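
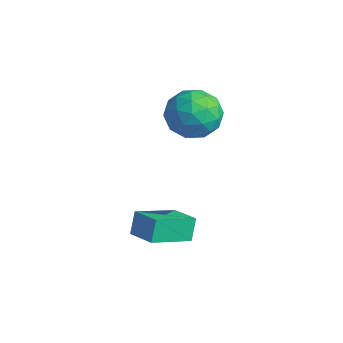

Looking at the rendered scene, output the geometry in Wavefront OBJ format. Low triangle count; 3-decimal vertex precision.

v -2.223 4.439 1.852
v -1.837 3.792 0.946
v -4.003 3.848 1.514
v -3.617 3.201 0.608
v -3.336 2.898 1.711
v -2.236 3.263 1.92
v -3.604 4.377 0.54
v -2.504 4.742 0.749
v -2.69 3.754 0.136
v -2.524 2.84 0.859
v -3.316 4.8 1.601
v -3.15 3.886 2.324
v -1.874 4.167 1.429
v -3.966 3.473 1.031
v -3.801 3.294 1.679
v -3.574 2.914 1.147
v -2.108 3.856 2.001
v -1.881 3.476 1.469
v -2.762 2.951 1.918
v -3.959 4.164 0.991
v -3.732 3.784 0.459
v -2.266 4.726 1.313
v -2.039 4.346 0.781
v -3.078 4.689 0.542
v -2.148 3.765 0.42
v -3.195 3.418 0.221
v -3.187 4.109 0.181
v -2.541 4.323 0.304
v -2.051 3.228 0.845
v -3.097 2.88 0.647
v -2.932 2.702 1.295
v -2.285 2.917 1.418
v -2.553 3.205 0.369
v -2.743 4.76 1.813
v -3.789 4.412 1.615
v -3.555 4.723 1.042
v -2.908 4.938 1.165
v -2.645 4.222 2.239
v -3.692 3.875 2.04
v -3.299 3.317 2.156
v -2.653 3.531 2.279
v -3.287 4.435 2.091
v -1.708 0.144 -3.097
v -1.984 0.543 -2.2
v -1.648 1.876 -3.849
v -1.924 2.275 -2.952
v -0.496 0.245 -2.768
v -0.772 0.644 -1.871
v -0.436 1.977 -3.52
v -0.712 2.376 -2.623
f 1 38 17
f 38 12 41
f 17 41 6
f 38 41 17
f 1 17 13
f 17 6 18
f 13 18 2
f 17 18 13
f 1 13 22
f 13 2 23
f 22 23 8
f 13 23 22
f 1 22 34
f 22 8 37
f 34 37 11
f 22 37 34
f 1 34 38
f 34 11 42
f 38 42 12
f 34 42 38
f 2 18 29
f 18 6 32
f 29 32 10
f 18 32 29
f 6 41 19
f 41 12 40
f 19 40 5
f 41 40 19
f 12 42 39
f 42 11 35
f 39 35 3
f 42 35 39
f 11 37 36
f 37 8 24
f 36 24 7
f 37 24 36
f 8 23 28
f 23 2 25
f 28 25 9
f 23 25 28
f 4 30 16
f 30 10 31
f 16 31 5
f 30 31 16
f 4 16 14
f 16 5 15
f 14 15 3
f 16 15 14
f 4 14 21
f 14 3 20
f 21 20 7
f 14 20 21
f 4 21 26
f 21 7 27
f 26 27 9
f 21 27 26
f 4 26 30
f 26 9 33
f 30 33 10
f 26 33 30
f 5 31 19
f 31 10 32
f 19 32 6
f 31 32 19
f 3 15 39
f 15 5 40
f 39 40 12
f 15 40 39
f 7 20 36
f 20 3 35
f 36 35 11
f 20 35 36
f 9 27 28
f 27 7 24
f 28 24 8
f 27 24 28
f 10 33 29
f 33 9 25
f 29 25 2
f 33 25 29
f 44 46 43
f 47 44 43
f 43 46 45
f 45 47 43
f 44 50 46
f 48 44 47
f 48 50 44
f 46 50 45
f 49 47 45
f 45 50 49
f 49 48 47
f 50 48 49



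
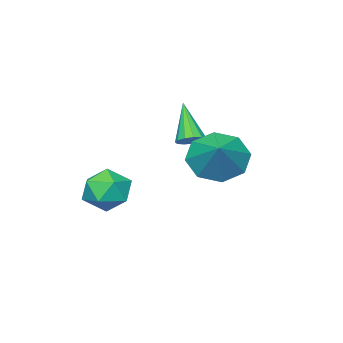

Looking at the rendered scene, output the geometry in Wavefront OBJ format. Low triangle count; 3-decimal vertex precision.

v -1.237 -1.886 -1.974
v -0.765 -1.741 -1.708
v -1.783 -2.794 -0.506
v -0.976 -1.514 -1.646
v -1.269 -1.405 -1.688
v -1.552 -1.449 -1.821
v -1.735 -1.632 -2.002
v -1.759 -1.895 -2.174
v -1.618 -2.156 -2.283
v -1.355 -2.33 -2.293
v -1.055 -2.364 -2.202
v -0.813 -2.246 -2.038
v -0.704 -2.014 -1.854
v 2.353 -1.185 -2.698
v 2.962 -0.813 -3.351
v 3.078 -2.567 -2.809
v 3.687 -2.195 -3.462
v 3.732 -1.907 -2.539
v 3.284 -1.053 -2.471
v 2.756 -2.327 -3.689
v 2.308 -1.473 -3.621
v 3.211 -1.519 -3.963
v 3.814 -1.259 -3.253
v 2.226 -2.121 -2.907
v 2.829 -1.861 -2.197
v 0.544 1.033 -1.527
v 0.897 1.547 -2.432
v 1.476 1.927 -0.653
v 0.222 1.919 -2.093
v -0.264 1.772 -1.422
v -0.278 1.191 -0.812
v 0.19 0.518 -0.621
v 0.865 0.146 -0.961
v 1.351 0.293 -1.632
v 1.365 0.874 -2.241
f 2 1 4
f 2 4 3
f 4 1 5
f 4 5 3
f 5 1 6
f 5 6 3
f 6 1 7
f 6 7 3
f 7 1 8
f 7 8 3
f 8 1 9
f 8 9 3
f 9 1 10
f 9 10 3
f 10 1 11
f 10 11 3
f 11 1 12
f 11 12 3
f 12 1 13
f 12 13 3
f 13 1 2
f 13 2 3
f 14 25 19
f 14 19 15
f 14 15 21
f 14 21 24
f 14 24 25
f 15 19 23
f 19 25 18
f 25 24 16
f 24 21 20
f 21 15 22
f 17 23 18
f 17 18 16
f 17 16 20
f 17 20 22
f 17 22 23
f 18 23 19
f 16 18 25
f 20 16 24
f 22 20 21
f 23 22 15
f 27 26 29
f 27 29 28
f 29 26 30
f 29 30 28
f 30 26 31
f 30 31 28
f 31 26 32
f 31 32 28
f 32 26 33
f 32 33 28
f 33 26 34
f 33 34 28
f 34 26 35
f 34 35 28
f 35 26 27
f 35 27 28



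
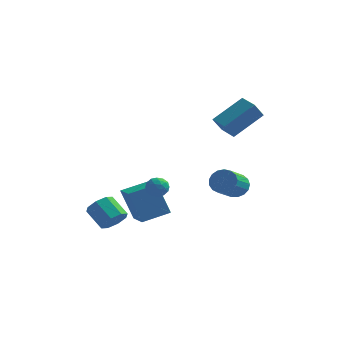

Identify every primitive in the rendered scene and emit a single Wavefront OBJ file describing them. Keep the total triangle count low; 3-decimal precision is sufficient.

v 3.793 3.257 2.525
v 3.49 2.633 3.405
v 2.935 3.936 2.711
v 2.631 3.312 3.59
v 5.009 4.448 3.79
v 4.705 3.824 4.669
v 4.15 5.127 3.975
v 3.847 4.503 4.855
v -0.494 -2.59 -1.699
v 0.059 -2.232 -1.263
v -0.913 -1.752 -0.425
v -1.466 -2.11 -0.861
v -0.15 -1.879 -1.707
v -1.121 -1.399 -0.869
v -0.56 -1.942 -2.147
v -1.532 -1.462 -1.308
v -0.932 -2.385 -2.324
v -1.903 -1.905 -1.486
v -1.047 -2.948 -2.135
v -2.019 -2.468 -1.297
v -0.839 -3.301 -1.691
v -1.81 -2.821 -0.853
v -0.428 -3.238 -1.252
v -1.4 -2.758 -0.413
v -0.057 -2.795 -1.074
v -1.028 -2.315 -0.236
v 0.659 -0.985 0.488
v 1.133 -0.553 0.497
v 1.307 -1.687 0.083
v 1.781 -1.255 0.092
v 1.552 -1.491 0.643
v 1.151 -1.057 0.893
v 1.289 -1.183 -0.313
v 0.888 -0.749 -0.063
v 1.522 -0.675 0.002
v 1.685 -0.866 0.592
v 0.755 -1.374 -0.012
v 0.918 -1.565 0.578
v 0.839 -0.707 0.528
v 1.601 -1.533 0.052
v 1.466 -1.672 0.376
v 1.745 -1.418 0.381
v 0.85 -1.004 0.761
v 1.129 -0.75 0.766
v 1.375 -1.301 0.852
v 1.311 -1.49 -0.186
v 1.59 -1.236 -0.181
v 0.695 -0.822 0.199
v 0.974 -0.568 0.204
v 1.065 -0.939 -0.272
v 1.347 -0.525 0.242
v 1.727 -0.938 0.004
v 1.438 -0.896 -0.234
v 1.203 -0.64 -0.086
v 1.442 -0.637 0.589
v 1.823 -1.05 0.351
v 1.688 -1.189 0.675
v 1.453 -0.934 0.822
v 1.671 -0.709 0.299
v 0.617 -1.19 0.229
v 0.998 -1.603 -0.009
v 0.987 -1.306 -0.242
v 0.752 -1.051 -0.095
v 0.713 -1.302 0.576
v 1.093 -1.715 0.338
v 1.237 -1.6 0.666
v 1.002 -1.344 0.814
v 0.769 -1.531 0.281
v 0.173 -0.494 -2.533
v -0.555 -0.46 -0.681
v -0.774 0.849 -2.929
v -1.502 0.882 -1.077
v 1.362 0.478 -2.083
v 0.634 0.511 -0.231
v 0.415 1.82 -2.479
v -0.313 1.854 -0.627
v 3.526 4.524 -1.43
v 3.839 4.848 -0.769
v 3.608 3.4 0.051
v 3.294 3.076 -0.61
v 3.465 4.924 -0.74
v 3.234 3.476 0.08
v 3.105 4.909 -0.869
v 2.874 3.461 -0.049
v 2.841 4.805 -1.126
v 2.61 3.357 -0.306
v 2.734 4.637 -1.453
v 2.503 3.189 -0.633
v 2.808 4.443 -1.775
v 2.577 2.995 -0.955
v 3.047 4.268 -2.018
v 2.816 2.82 -1.198
v 3.395 4.151 -2.126
v 3.164 2.703 -1.306
v 3.774 4.12 -2.074
v 3.542 2.672 -1.254
v 4.095 4.181 -1.875
v 3.864 2.733 -1.055
v 4.286 4.321 -1.574
v 4.055 2.873 -0.754
v 4.303 4.507 -1.24
v 4.071 3.059 -0.42
v 4.141 4.698 -0.95
v 3.91 3.25 -0.13
f 2 4 1
f 5 2 1
f 1 4 3
f 3 5 1
f 2 8 4
f 6 2 5
f 6 8 2
f 4 8 3
f 7 5 3
f 3 8 7
f 7 6 5
f 8 6 7
f 10 9 13
f 10 13 11
f 11 13 14
f 11 14 12
f 13 9 15
f 13 15 14
f 14 15 16
f 14 16 12
f 15 9 17
f 15 17 16
f 16 17 18
f 16 18 12
f 17 9 19
f 17 19 18
f 18 19 20
f 18 20 12
f 19 9 21
f 19 21 20
f 20 21 22
f 20 22 12
f 21 9 23
f 21 23 22
f 22 23 24
f 22 24 12
f 23 9 25
f 23 25 24
f 24 25 26
f 24 26 12
f 25 9 10
f 25 10 26
f 26 10 11
f 26 11 12
f 27 64 43
f 64 38 67
f 43 67 32
f 64 67 43
f 27 43 39
f 43 32 44
f 39 44 28
f 43 44 39
f 27 39 48
f 39 28 49
f 48 49 34
f 39 49 48
f 27 48 60
f 48 34 63
f 60 63 37
f 48 63 60
f 27 60 64
f 60 37 68
f 64 68 38
f 60 68 64
f 28 44 55
f 44 32 58
f 55 58 36
f 44 58 55
f 32 67 45
f 67 38 66
f 45 66 31
f 67 66 45
f 38 68 65
f 68 37 61
f 65 61 29
f 68 61 65
f 37 63 62
f 63 34 50
f 62 50 33
f 63 50 62
f 34 49 54
f 49 28 51
f 54 51 35
f 49 51 54
f 30 56 42
f 56 36 57
f 42 57 31
f 56 57 42
f 30 42 40
f 42 31 41
f 40 41 29
f 42 41 40
f 30 40 47
f 40 29 46
f 47 46 33
f 40 46 47
f 30 47 52
f 47 33 53
f 52 53 35
f 47 53 52
f 30 52 56
f 52 35 59
f 56 59 36
f 52 59 56
f 31 57 45
f 57 36 58
f 45 58 32
f 57 58 45
f 29 41 65
f 41 31 66
f 65 66 38
f 41 66 65
f 33 46 62
f 46 29 61
f 62 61 37
f 46 61 62
f 35 53 54
f 53 33 50
f 54 50 34
f 53 50 54
f 36 59 55
f 59 35 51
f 55 51 28
f 59 51 55
f 70 72 69
f 73 70 69
f 69 72 71
f 71 73 69
f 70 76 72
f 74 70 73
f 74 76 70
f 72 76 71
f 75 73 71
f 71 76 75
f 75 74 73
f 76 74 75
f 78 77 81
f 78 81 79
f 79 81 82
f 79 82 80
f 81 77 83
f 81 83 82
f 82 83 84
f 82 84 80
f 83 77 85
f 83 85 84
f 84 85 86
f 84 86 80
f 85 77 87
f 85 87 86
f 86 87 88
f 86 88 80
f 87 77 89
f 87 89 88
f 88 89 90
f 88 90 80
f 89 77 91
f 89 91 90
f 90 91 92
f 90 92 80
f 91 77 93
f 91 93 92
f 92 93 94
f 92 94 80
f 93 77 95
f 93 95 94
f 94 95 96
f 94 96 80
f 95 77 97
f 95 97 96
f 96 97 98
f 96 98 80
f 97 77 99
f 97 99 98
f 98 99 100
f 98 100 80
f 99 77 101
f 99 101 100
f 100 101 102
f 100 102 80
f 101 77 103
f 101 103 102
f 102 103 104
f 102 104 80
f 103 77 78
f 103 78 104
f 104 78 79
f 104 79 80



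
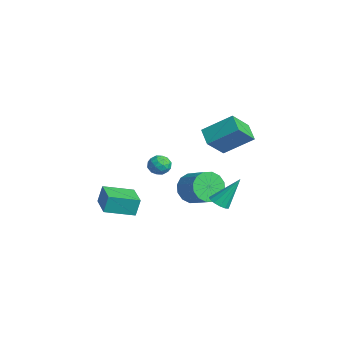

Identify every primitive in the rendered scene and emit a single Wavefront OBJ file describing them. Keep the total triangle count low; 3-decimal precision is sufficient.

v 0.845 2.338 3.198
v 1.476 3.705 4.238
v 0.339 3.392 2.12
v 0.97 4.759 3.161
v 1.79 2.281 2.699
v 2.421 3.648 3.74
v 1.284 3.335 1.622
v 1.915 4.702 2.662
v 2.402 2.688 -1.139
v 2.761 2.291 -0.891
v 2.518 3.732 0.359
v 2.957 2.505 -1.054
v 2.976 2.777 -1.245
v 2.813 3.02 -1.402
v 2.52 3.158 -1.476
v 2.189 3.147 -1.443
v 1.926 2.99 -1.313
v 1.815 2.737 -1.128
v 1.889 2.469 -0.947
v 2.127 2.27 -0.827
v 2.452 2.204 -0.806
v -3.955 -1.494 -3.613
v -3.991 -1.207 -2.593
v -3.722 0.129 -4.062
v -3.759 0.416 -3.042
v -2.321 -1.696 -3.498
v -2.358 -1.409 -2.478
v -2.089 -0.073 -3.947
v -2.125 0.214 -2.927
v -2.802 1.727 -0.505
v -2.2 1.732 -0.231
v -2.52 0.888 -1.109
v -1.918 0.893 -0.835
v -2.445 0.717 -0.474
v -2.619 1.236 -0.101
v -2.101 1.384 -1.239
v -2.275 1.903 -0.866
v -1.766 1.52 -0.684
v -1.979 1.108 -0.211
v -2.741 1.512 -1.129
v -2.954 1.1 -0.656
v -2.526 1.803 -0.315
v -2.194 0.817 -1.025
v -2.504 0.714 -0.813
v -2.15 0.716 -0.651
v -2.772 1.512 -0.239
v -2.418 1.515 -0.077
v -2.562 0.918 -0.22
v -2.302 1.105 -1.263
v -1.948 1.108 -1.101
v -2.57 1.904 -0.689
v -2.216 1.906 -0.527
v -2.158 1.702 -1.12
v -1.917 1.681 -0.42
v -1.751 1.188 -0.775
v -1.859 1.477 -1.013
v -1.961 1.782 -0.794
v -2.042 1.439 -0.142
v -1.876 0.946 -0.497
v -2.186 0.843 -0.285
v -2.288 1.148 -0.066
v -1.787 1.315 -0.409
v -2.844 1.674 -0.843
v -2.678 1.181 -1.198
v -2.432 1.472 -1.274
v -2.534 1.777 -1.055
v -2.969 1.432 -0.565
v -2.803 0.939 -0.92
v -2.759 0.838 -0.546
v -2.861 1.143 -0.327
v -2.933 1.305 -0.931
v -3.104 3.401 -3.152
v -2.578 3.041 -3.91
v -1.291 3.44 -3.206
v -1.816 3.799 -2.448
v -2.665 3.532 -4.029
v -1.377 3.931 -3.326
v -2.869 3.987 -3.914
v -1.582 4.386 -3.21
v -3.136 4.286 -3.594
v -1.849 4.684 -2.891
v -3.395 4.347 -3.156
v -2.107 4.746 -2.453
v -3.575 4.155 -2.716
v -2.288 4.553 -2.013
v -3.629 3.76 -2.394
v -2.342 4.159 -1.69
v -3.543 3.269 -2.274
v -2.255 3.668 -1.571
v -3.338 2.814 -2.39
v -2.051 3.213 -1.686
v -3.071 2.516 -2.709
v -1.784 2.914 -2.006
v -2.813 2.454 -3.147
v -1.525 2.853 -2.444
v -2.632 2.647 -3.587
v -1.345 3.045 -2.884
f 2 4 1
f 5 2 1
f 1 4 3
f 3 5 1
f 2 8 4
f 6 2 5
f 6 8 2
f 4 8 3
f 7 5 3
f 3 8 7
f 7 6 5
f 8 6 7
f 10 9 12
f 10 12 11
f 12 9 13
f 12 13 11
f 13 9 14
f 13 14 11
f 14 9 15
f 14 15 11
f 15 9 16
f 15 16 11
f 16 9 17
f 16 17 11
f 17 9 18
f 17 18 11
f 18 9 19
f 18 19 11
f 19 9 20
f 19 20 11
f 20 9 21
f 20 21 11
f 21 9 10
f 21 10 11
f 23 25 22
f 26 23 22
f 22 25 24
f 24 26 22
f 23 29 25
f 27 23 26
f 27 29 23
f 25 29 24
f 28 26 24
f 24 29 28
f 28 27 26
f 29 27 28
f 30 67 46
f 67 41 70
f 46 70 35
f 67 70 46
f 30 46 42
f 46 35 47
f 42 47 31
f 46 47 42
f 30 42 51
f 42 31 52
f 51 52 37
f 42 52 51
f 30 51 63
f 51 37 66
f 63 66 40
f 51 66 63
f 30 63 67
f 63 40 71
f 67 71 41
f 63 71 67
f 31 47 58
f 47 35 61
f 58 61 39
f 47 61 58
f 35 70 48
f 70 41 69
f 48 69 34
f 70 69 48
f 41 71 68
f 71 40 64
f 68 64 32
f 71 64 68
f 40 66 65
f 66 37 53
f 65 53 36
f 66 53 65
f 37 52 57
f 52 31 54
f 57 54 38
f 52 54 57
f 33 59 45
f 59 39 60
f 45 60 34
f 59 60 45
f 33 45 43
f 45 34 44
f 43 44 32
f 45 44 43
f 33 43 50
f 43 32 49
f 50 49 36
f 43 49 50
f 33 50 55
f 50 36 56
f 55 56 38
f 50 56 55
f 33 55 59
f 55 38 62
f 59 62 39
f 55 62 59
f 34 60 48
f 60 39 61
f 48 61 35
f 60 61 48
f 32 44 68
f 44 34 69
f 68 69 41
f 44 69 68
f 36 49 65
f 49 32 64
f 65 64 40
f 49 64 65
f 38 56 57
f 56 36 53
f 57 53 37
f 56 53 57
f 39 62 58
f 62 38 54
f 58 54 31
f 62 54 58
f 73 72 76
f 73 76 74
f 74 76 77
f 74 77 75
f 76 72 78
f 76 78 77
f 77 78 79
f 77 79 75
f 78 72 80
f 78 80 79
f 79 80 81
f 79 81 75
f 80 72 82
f 80 82 81
f 81 82 83
f 81 83 75
f 82 72 84
f 82 84 83
f 83 84 85
f 83 85 75
f 84 72 86
f 84 86 85
f 85 86 87
f 85 87 75
f 86 72 88
f 86 88 87
f 87 88 89
f 87 89 75
f 88 72 90
f 88 90 89
f 89 90 91
f 89 91 75
f 90 72 92
f 90 92 91
f 91 92 93
f 91 93 75
f 92 72 94
f 92 94 93
f 93 94 95
f 93 95 75
f 94 72 96
f 94 96 95
f 95 96 97
f 95 97 75
f 96 72 73
f 96 73 97
f 97 73 74
f 97 74 75



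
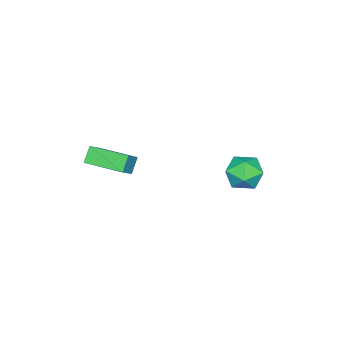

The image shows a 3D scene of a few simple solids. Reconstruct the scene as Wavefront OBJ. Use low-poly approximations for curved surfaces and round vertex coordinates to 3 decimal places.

v -0.082 -3.476 2.67
v -0.695 -3.545 3.405
v -0.286 -1.476 2.688
v -0.9 -1.546 3.423
v 0.78 -3.394 3.397
v 0.166 -3.464 4.132
v 0.575 -1.395 3.415
v -0.038 -1.464 4.15
v -3.265 3.735 2.851
v -2.605 4.119 3.574
v -2.455 2.241 2.906
v -1.795 2.625 3.629
v -2.803 2.457 3.874
v -3.304 3.38 3.84
v -1.756 2.98 2.64
v -2.257 3.903 2.606
v -1.672 3.652 3.443
v -2.32 3.329 4.206
v -2.74 3.031 2.274
v -3.388 2.708 3.037
f 2 4 1
f 5 2 1
f 1 4 3
f 3 5 1
f 2 8 4
f 6 2 5
f 6 8 2
f 4 8 3
f 7 5 3
f 3 8 7
f 7 6 5
f 8 6 7
f 9 20 14
f 9 14 10
f 9 10 16
f 9 16 19
f 9 19 20
f 10 14 18
f 14 20 13
f 20 19 11
f 19 16 15
f 16 10 17
f 12 18 13
f 12 13 11
f 12 11 15
f 12 15 17
f 12 17 18
f 13 18 14
f 11 13 20
f 15 11 19
f 17 15 16
f 18 17 10



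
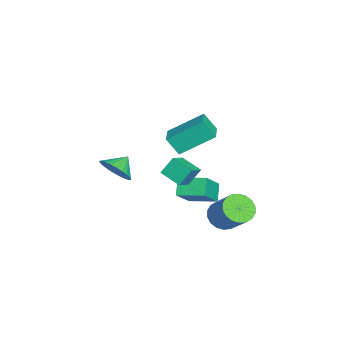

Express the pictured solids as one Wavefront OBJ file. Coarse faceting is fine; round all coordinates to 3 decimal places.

v -1.067 0.324 -4.956
v -1.799 0.345 -4.204
v -0.749 1.712 -4.686
v -1.481 1.734 -3.933
v 0.161 -0.194 -3.747
v -0.571 -0.172 -2.994
v 0.479 1.195 -3.476
v -0.253 1.216 -2.724
v 0.488 -0.444 -1.918
v 0.21 0.109 -1.082
v 1.077 0.469 -2.325
v 0.798 1.022 -1.49
v 1.422 -0.802 -1.37
v 1.143 -0.249 -0.535
v 2.01 0.111 -1.778
v 1.732 0.664 -0.942
v -0.2 -3.112 -2.407
v 0.474 -2.949 -1.787
v -0.86 -2.568 -1.833
v 0.513 -2.665 -2.01
v 0.444 -2.45 -2.294
v 0.276 -2.335 -2.594
v 0.036 -2.338 -2.867
v -0.239 -2.46 -3.069
v -0.509 -2.68 -3.171
v -0.732 -2.966 -3.156
v -0.874 -3.274 -3.027
v -0.913 -3.558 -2.804
v -0.843 -3.773 -2.521
v -0.676 -3.888 -2.22
v -0.436 -3.885 -1.948
v -0.16 -3.764 -1.745
v 0.109 -3.543 -1.644
v 0.332 -3.257 -1.658
v 1.461 -0.465 1.477
v 1.216 1.161 2.562
v 1.593 0.137 0.603
v 1.348 1.764 1.687
v 2.692 -0.424 1.693
v 2.447 1.203 2.777
v 2.824 0.179 0.818
v 2.579 1.805 1.903
v 2.554 2.191 -3.364
v 3.162 1.643 -3.501
v 4.114 2.401 -2.314
v 3.506 2.949 -2.176
v 3.241 1.915 -3.739
v 4.193 2.674 -2.552
v 3.184 2.242 -3.901
v 4.136 3 -2.714
v 3.002 2.558 -3.958
v 3.954 3.317 -2.771
v 2.732 2.802 -3.896
v 3.683 3.56 -2.709
v 2.426 2.925 -3.729
v 3.378 3.683 -2.542
v 2.145 2.902 -3.49
v 3.097 3.66 -2.303
v 1.946 2.739 -3.226
v 2.898 3.497 -2.039
v 1.867 2.466 -2.988
v 2.819 3.225 -1.801
v 1.924 2.14 -2.826
v 2.876 2.898 -1.639
v 2.106 1.823 -2.769
v 3.058 2.582 -1.582
v 2.377 1.58 -2.831
v 3.328 2.338 -1.644
v 2.682 1.457 -2.998
v 3.634 2.215 -1.811
v 2.963 1.48 -3.237
v 3.915 2.238 -2.05
f 2 4 1
f 5 2 1
f 1 4 3
f 3 5 1
f 2 8 4
f 6 2 5
f 6 8 2
f 4 8 3
f 7 5 3
f 3 8 7
f 7 6 5
f 8 6 7
f 10 12 9
f 13 10 9
f 9 12 11
f 11 13 9
f 10 16 12
f 14 10 13
f 14 16 10
f 12 16 11
f 15 13 11
f 11 16 15
f 15 14 13
f 16 14 15
f 18 17 20
f 18 20 19
f 20 17 21
f 20 21 19
f 21 17 22
f 21 22 19
f 22 17 23
f 22 23 19
f 23 17 24
f 23 24 19
f 24 17 25
f 24 25 19
f 25 17 26
f 25 26 19
f 26 17 27
f 26 27 19
f 27 17 28
f 27 28 19
f 28 17 29
f 28 29 19
f 29 17 30
f 29 30 19
f 30 17 31
f 30 31 19
f 31 17 32
f 31 32 19
f 32 17 33
f 32 33 19
f 33 17 34
f 33 34 19
f 34 17 18
f 34 18 19
f 36 38 35
f 39 36 35
f 35 38 37
f 37 39 35
f 36 42 38
f 40 36 39
f 40 42 36
f 38 42 37
f 41 39 37
f 37 42 41
f 41 40 39
f 42 40 41
f 44 43 47
f 44 47 45
f 45 47 48
f 45 48 46
f 47 43 49
f 47 49 48
f 48 49 50
f 48 50 46
f 49 43 51
f 49 51 50
f 50 51 52
f 50 52 46
f 51 43 53
f 51 53 52
f 52 53 54
f 52 54 46
f 53 43 55
f 53 55 54
f 54 55 56
f 54 56 46
f 55 43 57
f 55 57 56
f 56 57 58
f 56 58 46
f 57 43 59
f 57 59 58
f 58 59 60
f 58 60 46
f 59 43 61
f 59 61 60
f 60 61 62
f 60 62 46
f 61 43 63
f 61 63 62
f 62 63 64
f 62 64 46
f 63 43 65
f 63 65 64
f 64 65 66
f 64 66 46
f 65 43 67
f 65 67 66
f 66 67 68
f 66 68 46
f 67 43 69
f 67 69 68
f 68 69 70
f 68 70 46
f 69 43 71
f 69 71 70
f 70 71 72
f 70 72 46
f 71 43 44
f 71 44 72
f 72 44 45
f 72 45 46



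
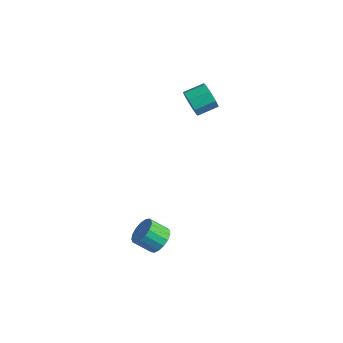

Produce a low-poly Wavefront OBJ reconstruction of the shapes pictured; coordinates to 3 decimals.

v -2.618 2.636 1.232
v -2.319 2.265 1.924
v -1.864 3.332 2.3
v -2.162 3.704 1.608
v -1.897 2.256 1.439
v -1.442 3.324 1.815
v -1.897 2.47 0.832
v -1.442 3.538 1.209
v -2.319 2.781 0.46
v -1.864 3.849 0.837
v -2.916 3.008 0.54
v -2.461 4.075 0.916
v -3.338 3.016 1.025
v -2.883 4.084 1.401
v -3.338 2.802 1.631
v -2.883 3.87 2.008
v -2.916 2.491 2.003
v -2.461 3.559 2.38
v 1.168 -3.156 -3.686
v 1.597 -2.874 -3.06
v 0.902 -3.481 -2.309
v 0.472 -3.764 -2.934
v 1.317 -2.611 -3.106
v 0.622 -3.218 -2.355
v 1.002 -2.472 -3.285
v 0.307 -3.079 -2.534
v 0.726 -2.49 -3.556
v 0.03 -3.097 -2.805
v 0.55 -2.661 -3.857
v -0.145 -3.268 -3.105
v 0.516 -2.945 -4.118
v -0.179 -3.552 -3.367
v 0.631 -3.278 -4.28
v -0.064 -3.885 -3.529
v 0.869 -3.583 -4.306
v 0.174 -4.19 -3.555
v 1.176 -3.79 -4.19
v 0.481 -4.397 -3.439
v 1.48 -3.852 -3.958
v 0.785 -4.459 -3.207
v 1.713 -3.755 -3.664
v 1.018 -4.362 -2.913
v 1.821 -3.52 -3.375
v 1.126 -4.127 -2.624
v 1.779 -3.203 -3.157
v 1.084 -3.81 -2.406
f 2 1 5
f 2 5 3
f 3 5 6
f 3 6 4
f 5 1 7
f 5 7 6
f 6 7 8
f 6 8 4
f 7 1 9
f 7 9 8
f 8 9 10
f 8 10 4
f 9 1 11
f 9 11 10
f 10 11 12
f 10 12 4
f 11 1 13
f 11 13 12
f 12 13 14
f 12 14 4
f 13 1 15
f 13 15 14
f 14 15 16
f 14 16 4
f 15 1 17
f 15 17 16
f 16 17 18
f 16 18 4
f 17 1 2
f 17 2 18
f 18 2 3
f 18 3 4
f 20 19 23
f 20 23 21
f 21 23 24
f 21 24 22
f 23 19 25
f 23 25 24
f 24 25 26
f 24 26 22
f 25 19 27
f 25 27 26
f 26 27 28
f 26 28 22
f 27 19 29
f 27 29 28
f 28 29 30
f 28 30 22
f 29 19 31
f 29 31 30
f 30 31 32
f 30 32 22
f 31 19 33
f 31 33 32
f 32 33 34
f 32 34 22
f 33 19 35
f 33 35 34
f 34 35 36
f 34 36 22
f 35 19 37
f 35 37 36
f 36 37 38
f 36 38 22
f 37 19 39
f 37 39 38
f 38 39 40
f 38 40 22
f 39 19 41
f 39 41 40
f 40 41 42
f 40 42 22
f 41 19 43
f 41 43 42
f 42 43 44
f 42 44 22
f 43 19 45
f 43 45 44
f 44 45 46
f 44 46 22
f 45 19 20
f 45 20 46
f 46 20 21
f 46 21 22



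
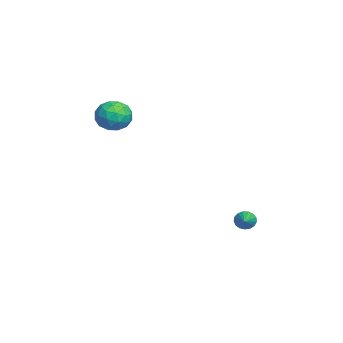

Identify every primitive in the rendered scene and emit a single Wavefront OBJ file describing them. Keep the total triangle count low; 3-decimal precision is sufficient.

v 1.116 3.171 -3.057
v 1.325 3.415 -3.54
v 2.564 3.069 -2.483
v 1.274 3.631 -3.373
v 1.187 3.742 -3.133
v 1.084 3.721 -2.876
v 0.988 3.575 -2.661
v 0.922 3.336 -2.536
v 0.9 3.059 -2.53
v 0.928 2.808 -2.645
v 0.999 2.64 -2.854
v 1.097 2.594 -3.11
v 1.199 2.68 -3.353
v 1.283 2.878 -3.529
v 1.328 3.143 -3.596
v -0.141 -2.485 3.97
v 0.401 -2.743 3.146
v -0.121 -4.057 4.474
v 0.421 -4.315 3.65
v 0.845 -3.743 4.381
v 0.833 -2.772 4.069
v -0.553 -4.028 3.551
v -0.565 -3.057 3.239
v 0.147 -3.697 2.886
v 1.011 -3.521 3.4
v -0.731 -3.279 4.22
v 0.133 -3.103 4.734
v 0.128 -2.477 3.513
v 0.152 -4.323 4.107
v 0.401 -3.988 4.536
v 0.719 -4.139 4.052
v 0.382 -2.494 4.056
v 0.701 -2.645 3.572
v 0.961 -3.233 4.298
v -0.421 -4.155 4.048
v -0.102 -4.306 3.564
v -0.439 -2.661 3.568
v -0.121 -2.812 3.084
v -0.681 -3.567 3.322
v 0.298 -3.188 2.877
v 0.309 -4.112 3.173
v -0.263 -3.943 3.115
v -0.27 -3.373 2.931
v 0.805 -3.085 3.178
v 0.817 -4.009 3.475
v 1.066 -3.673 3.905
v 1.059 -3.102 3.721
v 0.656 -3.645 3.026
v -0.537 -2.791 4.145
v -0.525 -3.715 4.442
v -0.779 -3.698 3.899
v -0.786 -3.127 3.715
v -0.029 -2.688 4.447
v -0.018 -3.612 4.743
v 0.55 -3.427 4.689
v 0.543 -2.857 4.505
v -0.376 -3.155 4.594
f 2 1 4
f 2 4 3
f 4 1 5
f 4 5 3
f 5 1 6
f 5 6 3
f 6 1 7
f 6 7 3
f 7 1 8
f 7 8 3
f 8 1 9
f 8 9 3
f 9 1 10
f 9 10 3
f 10 1 11
f 10 11 3
f 11 1 12
f 11 12 3
f 12 1 13
f 12 13 3
f 13 1 14
f 13 14 3
f 14 1 15
f 14 15 3
f 15 1 2
f 15 2 3
f 16 53 32
f 53 27 56
f 32 56 21
f 53 56 32
f 16 32 28
f 32 21 33
f 28 33 17
f 32 33 28
f 16 28 37
f 28 17 38
f 37 38 23
f 28 38 37
f 16 37 49
f 37 23 52
f 49 52 26
f 37 52 49
f 16 49 53
f 49 26 57
f 53 57 27
f 49 57 53
f 17 33 44
f 33 21 47
f 44 47 25
f 33 47 44
f 21 56 34
f 56 27 55
f 34 55 20
f 56 55 34
f 27 57 54
f 57 26 50
f 54 50 18
f 57 50 54
f 26 52 51
f 52 23 39
f 51 39 22
f 52 39 51
f 23 38 43
f 38 17 40
f 43 40 24
f 38 40 43
f 19 45 31
f 45 25 46
f 31 46 20
f 45 46 31
f 19 31 29
f 31 20 30
f 29 30 18
f 31 30 29
f 19 29 36
f 29 18 35
f 36 35 22
f 29 35 36
f 19 36 41
f 36 22 42
f 41 42 24
f 36 42 41
f 19 41 45
f 41 24 48
f 45 48 25
f 41 48 45
f 20 46 34
f 46 25 47
f 34 47 21
f 46 47 34
f 18 30 54
f 30 20 55
f 54 55 27
f 30 55 54
f 22 35 51
f 35 18 50
f 51 50 26
f 35 50 51
f 24 42 43
f 42 22 39
f 43 39 23
f 42 39 43
f 25 48 44
f 48 24 40
f 44 40 17
f 48 40 44



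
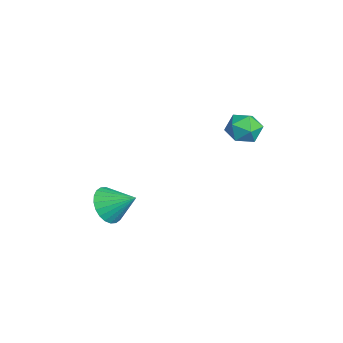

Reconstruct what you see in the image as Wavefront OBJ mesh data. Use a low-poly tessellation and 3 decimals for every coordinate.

v 1.778 1.779 0.329
v 2.213 1.971 0.877
v 1.907 0.649 0.623
v 2.342 0.841 1.171
v 1.634 1.001 1.196
v 1.555 1.699 1.015
v 2.565 0.921 0.485
v 2.486 1.619 0.304
v 2.7 1.441 0.974
v 2.124 1.49 1.413
v 1.996 1.13 0.087
v 1.42 1.179 0.526
v 0.748 -3.332 -3.814
v 1.477 -3.727 -3.829
v 1.272 -2.388 -3.126
v 1.499 -3.545 -4.095
v 1.406 -3.33 -4.319
v 1.213 -3.115 -4.466
v 0.949 -2.934 -4.514
v 0.654 -2.813 -4.455
v 0.374 -2.771 -4.298
v 0.15 -2.815 -4.068
v 0.018 -2.937 -3.799
v -0.004 -3.119 -3.532
v 0.089 -3.334 -3.308
v 0.283 -3.548 -3.161
v 0.547 -3.73 -3.113
v 0.841 -3.851 -3.172
v 1.122 -3.893 -3.329
v 1.345 -3.849 -3.559
f 1 12 6
f 1 6 2
f 1 2 8
f 1 8 11
f 1 11 12
f 2 6 10
f 6 12 5
f 12 11 3
f 11 8 7
f 8 2 9
f 4 10 5
f 4 5 3
f 4 3 7
f 4 7 9
f 4 9 10
f 5 10 6
f 3 5 12
f 7 3 11
f 9 7 8
f 10 9 2
f 14 13 16
f 14 16 15
f 16 13 17
f 16 17 15
f 17 13 18
f 17 18 15
f 18 13 19
f 18 19 15
f 19 13 20
f 19 20 15
f 20 13 21
f 20 21 15
f 21 13 22
f 21 22 15
f 22 13 23
f 22 23 15
f 23 13 24
f 23 24 15
f 24 13 25
f 24 25 15
f 25 13 26
f 25 26 15
f 26 13 27
f 26 27 15
f 27 13 28
f 27 28 15
f 28 13 29
f 28 29 15
f 29 13 30
f 29 30 15
f 30 13 14
f 30 14 15



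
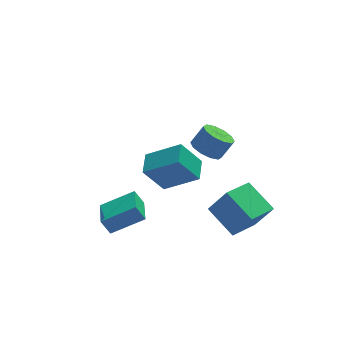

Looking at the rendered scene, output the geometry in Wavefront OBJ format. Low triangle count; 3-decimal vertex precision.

v -0.944 -3.635 -0.667
v -2.013 -3.542 0.865
v -0.455 -2.394 -0.401
v -1.524 -2.3 1.13
v 0.664 -4.52 0.51
v -0.405 -4.426 2.041
v 1.153 -3.278 0.775
v 0.084 -3.185 2.307
v 2.42 -4.676 -4.41
v 3.239 -5.215 -2.806
v 1.586 -3.04 -3.434
v 2.405 -3.579 -1.83
v 3.975 -3.621 -4.85
v 4.794 -4.16 -3.246
v 3.141 -1.985 -3.874
v 3.96 -2.524 -2.27
v 2.993 1.978 -3.032
v 3.787 2.169 -3.592
v 4.541 2.272 -2.488
v 3.747 2.082 -1.928
v 3.518 2.702 -3.458
v 4.272 2.805 -2.354
v 3.049 2.958 -3.161
v 3.802 3.062 -2.058
v 2.558 2.841 -2.815
v 3.311 2.944 -1.712
v 2.234 2.394 -2.552
v 2.987 2.497 -1.449
v 2.199 1.788 -2.472
v 2.953 1.891 -1.368
v 2.468 1.255 -2.606
v 3.222 1.358 -1.502
v 2.938 0.998 -2.902
v 3.691 1.102 -1.799
v 3.429 1.116 -3.248
v 4.182 1.219 -2.145
v 3.753 1.563 -3.511
v 4.506 1.666 -2.408
v -3.486 -2.444 -4.732
v -3.932 -2.211 -3.845
v -3.094 -0.707 -4.991
v -3.54 -0.474 -4.104
v -1.68 -2.706 -3.756
v -2.126 -2.473 -2.869
v -1.288 -0.969 -4.015
v -1.734 -0.736 -3.128
f 2 4 1
f 5 2 1
f 1 4 3
f 3 5 1
f 2 8 4
f 6 2 5
f 6 8 2
f 4 8 3
f 7 5 3
f 3 8 7
f 7 6 5
f 8 6 7
f 10 12 9
f 13 10 9
f 9 12 11
f 11 13 9
f 10 16 12
f 14 10 13
f 14 16 10
f 12 16 11
f 15 13 11
f 11 16 15
f 15 14 13
f 16 14 15
f 18 17 21
f 18 21 19
f 19 21 22
f 19 22 20
f 21 17 23
f 21 23 22
f 22 23 24
f 22 24 20
f 23 17 25
f 23 25 24
f 24 25 26
f 24 26 20
f 25 17 27
f 25 27 26
f 26 27 28
f 26 28 20
f 27 17 29
f 27 29 28
f 28 29 30
f 28 30 20
f 29 17 31
f 29 31 30
f 30 31 32
f 30 32 20
f 31 17 33
f 31 33 32
f 32 33 34
f 32 34 20
f 33 17 35
f 33 35 34
f 34 35 36
f 34 36 20
f 35 17 37
f 35 37 36
f 36 37 38
f 36 38 20
f 37 17 18
f 37 18 38
f 38 18 19
f 38 19 20
f 40 42 39
f 43 40 39
f 39 42 41
f 41 43 39
f 40 46 42
f 44 40 43
f 44 46 40
f 42 46 41
f 45 43 41
f 41 46 45
f 45 44 43
f 46 44 45



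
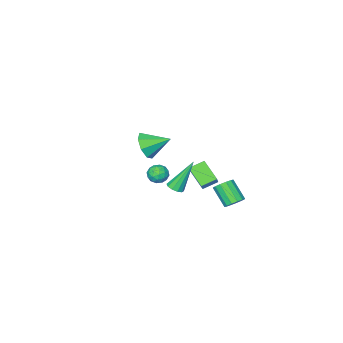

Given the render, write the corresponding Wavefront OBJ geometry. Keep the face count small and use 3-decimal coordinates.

v -0.412 4.191 -0.026
v 0.211 4.239 0.059
v 0.154 3.196 1.051
v -0.468 3.149 0.966
v 0.061 4.465 0.288
v 0.004 3.422 1.28
v -0.239 4.604 0.418
v -0.296 3.562 1.41
v -0.594 4.612 0.406
v -0.65 3.57 1.398
v -0.891 4.487 0.257
v -0.947 3.444 1.249
v -1.035 4.267 0.018
v -1.092 3.225 1.01
v -0.982 4.024 -0.234
v -1.039 2.982 0.758
v -0.748 3.834 -0.421
v -0.805 2.791 0.571
v -0.407 3.757 -0.482
v -0.463 2.714 0.51
v -0.067 3.818 -0.399
v -0.124 2.775 0.593
v 0.163 3.997 -0.197
v 0.106 2.955 0.795
v 0.805 -0.124 0.556
v 1.13 0.366 0.883
v 1.63 -0.806 0.757
v 1.955 -0.316 1.084
v 1.396 -0.582 1.347
v 0.886 -0.161 1.223
v 1.874 -0.279 0.417
v 1.364 0.142 0.293
v 1.791 0.27 0.797
v 1.496 0.083 1.372
v 1.264 -0.523 0.268
v 0.969 -0.71 0.843
v 0.895 0.181 0.702
v 1.865 -0.621 0.938
v 1.536 -0.777 1.093
v 1.728 -0.489 1.285
v 0.752 -0.129 0.902
v 0.943 0.159 1.094
v 1.099 -0.398 1.367
v 1.817 -0.599 0.546
v 2.008 -0.311 0.738
v 1.032 0.049 0.355
v 1.224 0.337 0.547
v 1.661 -0.042 0.273
v 1.475 0.413 0.843
v 1.959 0.012 0.962
v 1.912 0.034 0.57
v 1.612 0.281 0.496
v 1.301 0.302 1.181
v 1.786 -0.098 1.3
v 1.457 -0.255 1.454
v 1.158 -0.007 1.381
v 1.689 0.246 1.131
v 0.974 -0.342 0.34
v 1.459 -0.742 0.459
v 1.602 -0.433 0.259
v 1.303 -0.185 0.186
v 0.801 -0.452 0.678
v 1.285 -0.853 0.797
v 1.148 -0.721 1.144
v 0.848 -0.474 1.07
v 1.071 -0.686 0.509
v -0.83 -4.015 0.301
v -0.239 -4 1.107
v -1.81 -2.945 0.999
v -0.038 -3.476 0.587
v -0.301 -3.268 -0.101
v -0.874 -3.498 -0.554
v -1.421 -4.03 -0.505
v -1.622 -4.554 0.015
v -1.359 -4.762 0.703
v -0.786 -4.532 1.156
v -2.972 -0.088 -1.721
v -3.011 -1.235 -0.803
v -2.179 0.706 -0.695
v -2.217 -0.442 0.222
v -2.103 -0.438 -2.122
v -2.141 -1.586 -1.205
v -1.309 0.355 -1.097
v -1.348 -0.792 -0.179
v 2.942 3.132 2.182
v 3.395 3.06 2.428
v 1.998 3.528 4.038
v 3.372 3.371 2.35
v 3.185 3.591 2.208
v 2.906 3.635 2.056
v 2.64 3.487 1.952
v 2.49 3.204 1.936
v 2.512 2.893 2.014
v 2.699 2.673 2.156
v 2.979 2.629 2.308
v 3.245 2.777 2.412
f 2 1 5
f 2 5 3
f 3 5 6
f 3 6 4
f 5 1 7
f 5 7 6
f 6 7 8
f 6 8 4
f 7 1 9
f 7 9 8
f 8 9 10
f 8 10 4
f 9 1 11
f 9 11 10
f 10 11 12
f 10 12 4
f 11 1 13
f 11 13 12
f 12 13 14
f 12 14 4
f 13 1 15
f 13 15 14
f 14 15 16
f 14 16 4
f 15 1 17
f 15 17 16
f 16 17 18
f 16 18 4
f 17 1 19
f 17 19 18
f 18 19 20
f 18 20 4
f 19 1 21
f 19 21 20
f 20 21 22
f 20 22 4
f 21 1 23
f 21 23 22
f 22 23 24
f 22 24 4
f 23 1 2
f 23 2 24
f 24 2 3
f 24 3 4
f 25 62 41
f 62 36 65
f 41 65 30
f 62 65 41
f 25 41 37
f 41 30 42
f 37 42 26
f 41 42 37
f 25 37 46
f 37 26 47
f 46 47 32
f 37 47 46
f 25 46 58
f 46 32 61
f 58 61 35
f 46 61 58
f 25 58 62
f 58 35 66
f 62 66 36
f 58 66 62
f 26 42 53
f 42 30 56
f 53 56 34
f 42 56 53
f 30 65 43
f 65 36 64
f 43 64 29
f 65 64 43
f 36 66 63
f 66 35 59
f 63 59 27
f 66 59 63
f 35 61 60
f 61 32 48
f 60 48 31
f 61 48 60
f 32 47 52
f 47 26 49
f 52 49 33
f 47 49 52
f 28 54 40
f 54 34 55
f 40 55 29
f 54 55 40
f 28 40 38
f 40 29 39
f 38 39 27
f 40 39 38
f 28 38 45
f 38 27 44
f 45 44 31
f 38 44 45
f 28 45 50
f 45 31 51
f 50 51 33
f 45 51 50
f 28 50 54
f 50 33 57
f 54 57 34
f 50 57 54
f 29 55 43
f 55 34 56
f 43 56 30
f 55 56 43
f 27 39 63
f 39 29 64
f 63 64 36
f 39 64 63
f 31 44 60
f 44 27 59
f 60 59 35
f 44 59 60
f 33 51 52
f 51 31 48
f 52 48 32
f 51 48 52
f 34 57 53
f 57 33 49
f 53 49 26
f 57 49 53
f 68 67 70
f 68 70 69
f 70 67 71
f 70 71 69
f 71 67 72
f 71 72 69
f 72 67 73
f 72 73 69
f 73 67 74
f 73 74 69
f 74 67 75
f 74 75 69
f 75 67 76
f 75 76 69
f 76 67 68
f 76 68 69
f 78 80 77
f 81 78 77
f 77 80 79
f 79 81 77
f 78 84 80
f 82 78 81
f 82 84 78
f 80 84 79
f 83 81 79
f 79 84 83
f 83 82 81
f 84 82 83
f 86 85 88
f 86 88 87
f 88 85 89
f 88 89 87
f 89 85 90
f 89 90 87
f 90 85 91
f 90 91 87
f 91 85 92
f 91 92 87
f 92 85 93
f 92 93 87
f 93 85 94
f 93 94 87
f 94 85 95
f 94 95 87
f 95 85 96
f 95 96 87
f 96 85 86
f 96 86 87



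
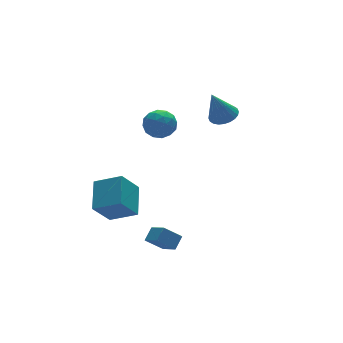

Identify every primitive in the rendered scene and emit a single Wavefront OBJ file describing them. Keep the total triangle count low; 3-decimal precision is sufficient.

v -0.919 -3.446 -3.895
v -1.771 -3.139 -3.154
v -1.086 -2.438 -4.505
v -1.938 -2.131 -3.764
v -0.342 -3.049 -3.396
v -1.194 -2.742 -2.655
v -0.509 -2.041 -4.006
v -1.361 -1.734 -3.265
v 3.975 0.779 1.915
v 4.644 0.411 2.186
v 3.265 0.761 3.645
v 4.722 0.715 2.221
v 4.687 1.029 2.21
v 4.543 1.305 2.154
v 4.313 1.501 2.062
v 4.031 1.587 1.947
v 3.741 1.55 1.827
v 3.487 1.395 1.721
v 3.307 1.147 1.644
v 3.228 0.843 1.609
v 3.264 0.529 1.62
v 3.407 0.253 1.676
v 3.638 0.058 1.769
v 3.919 -0.028 1.884
v 4.209 0.009 2.003
v 4.464 0.163 2.109
v -3.242 1.183 -3.174
v -2.121 0.191 -2.478
v -2.46 2.671 -2.311
v -1.34 1.68 -1.615
v -2.18 1.42 -4.545
v -1.06 0.429 -3.849
v -1.399 2.909 -3.682
v -0.278 1.917 -2.986
v -0.435 0.326 3.645
v 0.018 0.766 2.982
v -0.158 -0.966 2.978
v 0.295 -0.526 2.315
v 0.644 -0.564 3.16
v 0.472 0.234 3.572
v -0.612 -0.434 2.388
v -0.784 0.364 2.8
v -0.092 0.296 2.205
v 0.684 0.216 2.683
v -0.824 -0.416 3.277
v -0.048 -0.496 3.755
v -0.233 0.659 3.372
v 0.093 -0.859 2.588
v 0.298 -0.881 3.084
v 0.564 -0.623 2.695
v 0.034 0.347 3.719
v 0.3 0.605 3.33
v 0.668 -0.176 3.434
v -0.44 -0.805 2.63
v -0.174 -0.547 2.241
v -0.704 0.423 3.265
v -0.438 0.681 2.876
v -0.808 -0.024 2.526
v -0.032 0.641 2.526
v 0.131 -0.118 2.134
v -0.402 -0.064 2.177
v -0.503 0.405 2.419
v 0.425 0.594 2.807
v 0.588 -0.165 2.414
v 0.793 -0.187 2.911
v 0.692 0.282 3.153
v 0.36 0.318 2.35
v -0.728 -0.035 3.546
v -0.565 -0.794 3.153
v -0.832 -0.482 2.807
v -0.933 -0.013 3.049
v -0.271 -0.082 3.826
v -0.108 -0.841 3.434
v 0.363 -0.605 3.541
v 0.262 -0.136 3.783
v -0.5 -0.518 3.61
f 2 4 1
f 5 2 1
f 1 4 3
f 3 5 1
f 2 8 4
f 6 2 5
f 6 8 2
f 4 8 3
f 7 5 3
f 3 8 7
f 7 6 5
f 8 6 7
f 10 9 12
f 10 12 11
f 12 9 13
f 12 13 11
f 13 9 14
f 13 14 11
f 14 9 15
f 14 15 11
f 15 9 16
f 15 16 11
f 16 9 17
f 16 17 11
f 17 9 18
f 17 18 11
f 18 9 19
f 18 19 11
f 19 9 20
f 19 20 11
f 20 9 21
f 20 21 11
f 21 9 22
f 21 22 11
f 22 9 23
f 22 23 11
f 23 9 24
f 23 24 11
f 24 9 25
f 24 25 11
f 25 9 26
f 25 26 11
f 26 9 10
f 26 10 11
f 28 30 27
f 31 28 27
f 27 30 29
f 29 31 27
f 28 34 30
f 32 28 31
f 32 34 28
f 30 34 29
f 33 31 29
f 29 34 33
f 33 32 31
f 34 32 33
f 35 72 51
f 72 46 75
f 51 75 40
f 72 75 51
f 35 51 47
f 51 40 52
f 47 52 36
f 51 52 47
f 35 47 56
f 47 36 57
f 56 57 42
f 47 57 56
f 35 56 68
f 56 42 71
f 68 71 45
f 56 71 68
f 35 68 72
f 68 45 76
f 72 76 46
f 68 76 72
f 36 52 63
f 52 40 66
f 63 66 44
f 52 66 63
f 40 75 53
f 75 46 74
f 53 74 39
f 75 74 53
f 46 76 73
f 76 45 69
f 73 69 37
f 76 69 73
f 45 71 70
f 71 42 58
f 70 58 41
f 71 58 70
f 42 57 62
f 57 36 59
f 62 59 43
f 57 59 62
f 38 64 50
f 64 44 65
f 50 65 39
f 64 65 50
f 38 50 48
f 50 39 49
f 48 49 37
f 50 49 48
f 38 48 55
f 48 37 54
f 55 54 41
f 48 54 55
f 38 55 60
f 55 41 61
f 60 61 43
f 55 61 60
f 38 60 64
f 60 43 67
f 64 67 44
f 60 67 64
f 39 65 53
f 65 44 66
f 53 66 40
f 65 66 53
f 37 49 73
f 49 39 74
f 73 74 46
f 49 74 73
f 41 54 70
f 54 37 69
f 70 69 45
f 54 69 70
f 43 61 62
f 61 41 58
f 62 58 42
f 61 58 62
f 44 67 63
f 67 43 59
f 63 59 36
f 67 59 63



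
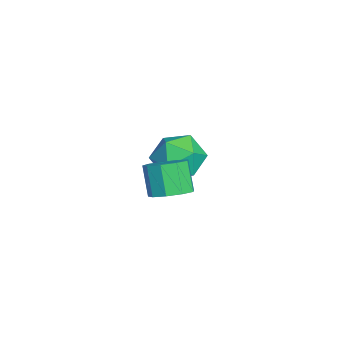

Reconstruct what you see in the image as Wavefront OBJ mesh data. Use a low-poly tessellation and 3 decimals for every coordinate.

v 3.948 1.804 3.112
v 4.577 2.189 3.534
v 3.901 1.981 4.731
v 3.272 1.596 4.308
v 4.177 2.579 3.375
v 3.5 2.371 4.572
v 3.669 2.606 3.093
v 2.993 2.399 4.29
v 3.292 2.258 2.82
v 2.616 2.051 4.016
v 3.222 1.697 2.683
v 2.546 1.49 3.879
v 3.492 1.186 2.747
v 2.815 0.979 3.943
v 3.975 0.964 2.981
v 3.299 0.757 4.178
v 4.446 1.135 3.277
v 3.769 0.927 4.474
v 4.684 1.618 3.495
v 4.007 1.411 4.692
v -0.591 3.174 2.122
v 0.224 2.632 2.795
v -1.184 1.468 1.465
v -0.369 0.926 2.138
v -1.296 1.465 2.648
v -0.93 2.519 3.054
v -0.03 1.581 1.206
v 0.336 2.635 1.612
v 0.571 1.647 2.229
v -0.212 1.575 3.12
v -0.748 2.525 1.14
v -1.531 2.453 2.031
f 2 1 5
f 2 5 3
f 3 5 6
f 3 6 4
f 5 1 7
f 5 7 6
f 6 7 8
f 6 8 4
f 7 1 9
f 7 9 8
f 8 9 10
f 8 10 4
f 9 1 11
f 9 11 10
f 10 11 12
f 10 12 4
f 11 1 13
f 11 13 12
f 12 13 14
f 12 14 4
f 13 1 15
f 13 15 14
f 14 15 16
f 14 16 4
f 15 1 17
f 15 17 16
f 16 17 18
f 16 18 4
f 17 1 19
f 17 19 18
f 18 19 20
f 18 20 4
f 19 1 2
f 19 2 20
f 20 2 3
f 20 3 4
f 21 32 26
f 21 26 22
f 21 22 28
f 21 28 31
f 21 31 32
f 22 26 30
f 26 32 25
f 32 31 23
f 31 28 27
f 28 22 29
f 24 30 25
f 24 25 23
f 24 23 27
f 24 27 29
f 24 29 30
f 25 30 26
f 23 25 32
f 27 23 31
f 29 27 28
f 30 29 22



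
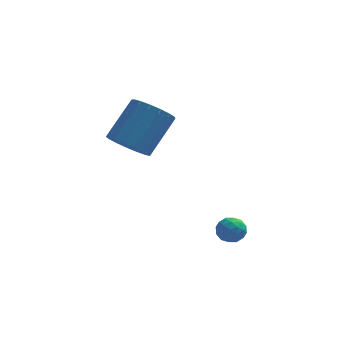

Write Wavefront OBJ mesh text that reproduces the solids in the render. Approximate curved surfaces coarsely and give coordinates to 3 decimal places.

v 1.382 -3.388 -2.698
v 1.747 -3.153 -3.184
v 2.213 -3.927 -2.336
v 2.578 -3.692 -2.822
v 2.372 -3.295 -2.347
v 1.859 -2.962 -2.571
v 2.101 -4.118 -2.949
v 1.588 -3.785 -3.173
v 2.191 -3.604 -3.339
v 2.359 -3.095 -2.967
v 1.601 -3.985 -2.553
v 1.769 -3.476 -2.181
v 1.492 -3.223 -2.973
v 2.468 -3.857 -2.547
v 2.348 -3.624 -2.268
v 2.562 -3.485 -2.554
v 1.557 -3.111 -2.613
v 1.772 -2.973 -2.898
v 2.14 -3.056 -2.406
v 2.188 -4.107 -2.622
v 2.403 -3.969 -2.907
v 1.398 -3.595 -2.966
v 1.612 -3.456 -3.252
v 1.82 -4.024 -3.114
v 1.967 -3.35 -3.35
v 2.456 -3.667 -3.137
v 2.175 -3.917 -3.212
v 1.873 -3.721 -3.343
v 2.066 -3.051 -3.131
v 2.554 -3.368 -2.918
v 2.433 -3.135 -2.639
v 2.132 -2.939 -2.771
v 2.327 -3.316 -3.223
v 1.406 -3.712 -2.602
v 1.894 -4.029 -2.389
v 1.828 -4.141 -2.749
v 1.527 -3.945 -2.881
v 1.504 -3.413 -2.383
v 1.993 -3.73 -2.17
v 2.087 -3.359 -2.177
v 1.785 -3.163 -2.308
v 1.633 -3.764 -2.297
v -2.045 -1.959 1.07
v -1.4 -2.697 1.207
v -0.409 -1.559 2.668
v -1.055 -0.821 2.53
v -1.2 -2.434 0.867
v -0.21 -1.296 2.328
v -1.195 -2.062 0.573
v -0.204 -0.924 2.034
v -1.384 -1.666 0.393
v -0.394 -0.528 1.854
v -1.725 -1.338 0.368
v -0.734 -0.2 1.829
v -2.139 -1.152 0.504
v -1.148 -0.014 1.965
v -2.531 -1.151 0.769
v -1.541 -0.013 2.23
v -2.813 -1.335 1.103
v -1.822 -0.197 2.564
v -2.918 -1.662 1.43
v -1.928 -0.524 2.891
v -2.824 -2.057 1.673
v -1.833 -0.919 3.134
v -2.551 -2.43 1.779
v -1.56 -1.292 3.24
v -2.162 -2.695 1.722
v -1.172 -1.557 3.183
v -1.747 -2.791 1.515
v -0.756 -1.653 2.976
f 1 38 17
f 38 12 41
f 17 41 6
f 38 41 17
f 1 17 13
f 17 6 18
f 13 18 2
f 17 18 13
f 1 13 22
f 13 2 23
f 22 23 8
f 13 23 22
f 1 22 34
f 22 8 37
f 34 37 11
f 22 37 34
f 1 34 38
f 34 11 42
f 38 42 12
f 34 42 38
f 2 18 29
f 18 6 32
f 29 32 10
f 18 32 29
f 6 41 19
f 41 12 40
f 19 40 5
f 41 40 19
f 12 42 39
f 42 11 35
f 39 35 3
f 42 35 39
f 11 37 36
f 37 8 24
f 36 24 7
f 37 24 36
f 8 23 28
f 23 2 25
f 28 25 9
f 23 25 28
f 4 30 16
f 30 10 31
f 16 31 5
f 30 31 16
f 4 16 14
f 16 5 15
f 14 15 3
f 16 15 14
f 4 14 21
f 14 3 20
f 21 20 7
f 14 20 21
f 4 21 26
f 21 7 27
f 26 27 9
f 21 27 26
f 4 26 30
f 26 9 33
f 30 33 10
f 26 33 30
f 5 31 19
f 31 10 32
f 19 32 6
f 31 32 19
f 3 15 39
f 15 5 40
f 39 40 12
f 15 40 39
f 7 20 36
f 20 3 35
f 36 35 11
f 20 35 36
f 9 27 28
f 27 7 24
f 28 24 8
f 27 24 28
f 10 33 29
f 33 9 25
f 29 25 2
f 33 25 29
f 44 43 47
f 44 47 45
f 45 47 48
f 45 48 46
f 47 43 49
f 47 49 48
f 48 49 50
f 48 50 46
f 49 43 51
f 49 51 50
f 50 51 52
f 50 52 46
f 51 43 53
f 51 53 52
f 52 53 54
f 52 54 46
f 53 43 55
f 53 55 54
f 54 55 56
f 54 56 46
f 55 43 57
f 55 57 56
f 56 57 58
f 56 58 46
f 57 43 59
f 57 59 58
f 58 59 60
f 58 60 46
f 59 43 61
f 59 61 60
f 60 61 62
f 60 62 46
f 61 43 63
f 61 63 62
f 62 63 64
f 62 64 46
f 63 43 65
f 63 65 64
f 64 65 66
f 64 66 46
f 65 43 67
f 65 67 66
f 66 67 68
f 66 68 46
f 67 43 69
f 67 69 68
f 68 69 70
f 68 70 46
f 69 43 44
f 69 44 70
f 70 44 45
f 70 45 46



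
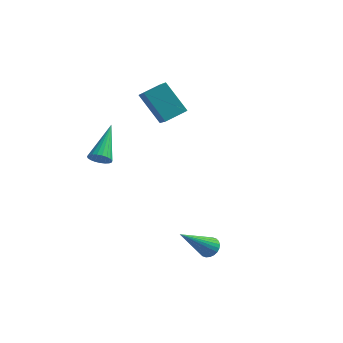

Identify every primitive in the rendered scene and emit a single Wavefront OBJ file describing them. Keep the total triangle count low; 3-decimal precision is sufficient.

v 3.346 -3.239 -4.356
v 3.532 -2.939 -3.989
v 2.534 -4.441 -2.964
v 3.354 -2.856 -4.021
v 3.174 -2.831 -4.104
v 3.021 -2.868 -4.225
v 2.918 -2.962 -4.367
v 2.879 -3.098 -4.506
v 2.912 -3.256 -4.623
v 3.01 -3.411 -4.7
v 3.16 -3.54 -4.724
v 3.338 -3.623 -4.692
v 3.517 -3.648 -4.609
v 3.67 -3.611 -4.487
v 3.774 -3.517 -4.346
v 3.812 -3.38 -4.206
v 3.78 -3.223 -4.089
v 3.681 -3.068 -4.013
v -0.862 -4.267 0.537
v -0.423 -4.098 0.339
v -0.978 -2.733 1.583
v -0.566 -4.017 0.204
v -0.76 -3.98 0.128
v -0.972 -3.992 0.122
v -1.164 -4.051 0.187
v -1.305 -4.148 0.314
v -1.368 -4.265 0.478
v -1.344 -4.383 0.653
v -1.237 -4.48 0.808
v -1.065 -4.541 0.916
v -0.857 -4.554 0.958
v -0.651 -4.517 0.928
v -0.481 -4.437 0.829
v -0.376 -4.328 0.681
v -0.356 -4.208 0.507
v -0.332 1.024 -0.317
v -1.404 1.366 0.97
v 0.356 1.767 0.058
v -0.716 2.11 1.345
v 0.256 0.11 0.415
v -0.816 0.453 1.702
v 0.944 0.854 0.79
v -0.128 1.196 2.077
f 2 1 4
f 2 4 3
f 4 1 5
f 4 5 3
f 5 1 6
f 5 6 3
f 6 1 7
f 6 7 3
f 7 1 8
f 7 8 3
f 8 1 9
f 8 9 3
f 9 1 10
f 9 10 3
f 10 1 11
f 10 11 3
f 11 1 12
f 11 12 3
f 12 1 13
f 12 13 3
f 13 1 14
f 13 14 3
f 14 1 15
f 14 15 3
f 15 1 16
f 15 16 3
f 16 1 17
f 16 17 3
f 17 1 18
f 17 18 3
f 18 1 2
f 18 2 3
f 20 19 22
f 20 22 21
f 22 19 23
f 22 23 21
f 23 19 24
f 23 24 21
f 24 19 25
f 24 25 21
f 25 19 26
f 25 26 21
f 26 19 27
f 26 27 21
f 27 19 28
f 27 28 21
f 28 19 29
f 28 29 21
f 29 19 30
f 29 30 21
f 30 19 31
f 30 31 21
f 31 19 32
f 31 32 21
f 32 19 33
f 32 33 21
f 33 19 34
f 33 34 21
f 34 19 35
f 34 35 21
f 35 19 20
f 35 20 21
f 37 39 36
f 40 37 36
f 36 39 38
f 38 40 36
f 37 43 39
f 41 37 40
f 41 43 37
f 39 43 38
f 42 40 38
f 38 43 42
f 42 41 40
f 43 41 42



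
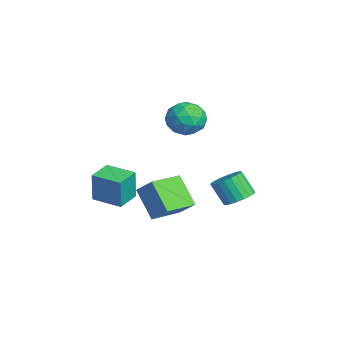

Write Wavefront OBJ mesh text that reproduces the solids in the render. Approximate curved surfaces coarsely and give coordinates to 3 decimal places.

v -0.165 4.202 -4.443
v 0.507 4.615 -3.931
v -0.103 3.991 -2.626
v -0.775 3.578 -3.137
v 0.226 4.887 -3.932
v -0.383 4.263 -2.627
v -0.122 5.041 -4.021
v -0.731 4.417 -2.716
v -0.478 5.05 -4.183
v -1.087 4.426 -2.878
v -0.779 4.912 -4.39
v -1.389 4.288 -3.084
v -0.975 4.651 -4.606
v -1.584 4.027 -3.3
v -1.03 4.313 -4.793
v -1.64 3.689 -3.488
v -0.936 3.956 -4.92
v -1.546 3.331 -3.615
v -0.709 3.641 -4.965
v -1.318 3.016 -3.66
v -0.388 3.423 -4.919
v -0.997 2.799 -3.614
v -0.028 3.34 -4.791
v -0.637 2.716 -3.486
v 0.308 3.406 -4.602
v -0.301 2.782 -3.297
v 0.562 3.61 -4.386
v -0.047 2.985 -3.081
v 0.691 3.916 -4.18
v 0.081 3.292 -2.875
v 0.671 4.271 -4.019
v 0.062 3.647 -2.714
v -1.372 -2.676 -3.673
v -1.21 -2.716 -1.801
v -0.217 -1.351 -3.745
v -0.055 -1.39 -1.872
v -0.285 -3.63 -3.788
v -0.123 -3.669 -1.915
v 0.87 -2.304 -3.859
v 1.032 -2.344 -1.987
v 1.725 0.624 -4.078
v 0.434 0.038 -2.57
v 2.605 1.294 -3.064
v 1.313 0.708 -1.556
v 2.707 -0.988 -3.864
v 1.415 -1.574 -2.356
v 3.586 -0.318 -2.85
v 2.295 -0.904 -1.342
v -2.855 1.942 0.847
v -2.027 2.668 1.294
v -1.553 0.532 0.726
v -0.725 1.258 1.173
v -1.615 0.878 1.861
v -2.42 1.749 1.936
v -1.16 1.451 0.084
v -1.965 2.322 0.159
v -0.98 2.365 0.822
v -1.261 2.01 1.92
v -2.319 1.19 0.1
v -2.6 0.835 1.198
v -2.555 2.429 1.081
v -1.025 0.771 0.939
v -1.548 0.548 1.344
v -1.062 0.975 1.606
v -2.786 1.888 1.459
v -2.299 2.315 1.721
v -2.058 1.263 2.055
v -1.281 0.885 0.299
v -0.794 1.312 0.561
v -2.518 2.225 0.414
v -2.032 2.652 0.676
v -1.522 1.937 -0.035
v -1.453 2.677 1.066
v -0.688 1.849 0.995
v -0.943 1.962 0.355
v -1.416 2.474 0.399
v -1.618 2.469 1.712
v -0.853 1.64 1.641
v -1.376 1.417 2.046
v -1.849 1.929 2.089
v -1.003 2.291 1.434
v -2.727 1.56 0.379
v -1.962 0.731 0.308
v -1.731 1.271 -0.069
v -2.204 1.783 -0.026
v -2.892 1.351 1.025
v -2.127 0.523 0.954
v -2.164 0.726 1.621
v -2.637 1.238 1.665
v -2.577 0.909 0.586
f 2 1 5
f 2 5 3
f 3 5 6
f 3 6 4
f 5 1 7
f 5 7 6
f 6 7 8
f 6 8 4
f 7 1 9
f 7 9 8
f 8 9 10
f 8 10 4
f 9 1 11
f 9 11 10
f 10 11 12
f 10 12 4
f 11 1 13
f 11 13 12
f 12 13 14
f 12 14 4
f 13 1 15
f 13 15 14
f 14 15 16
f 14 16 4
f 15 1 17
f 15 17 16
f 16 17 18
f 16 18 4
f 17 1 19
f 17 19 18
f 18 19 20
f 18 20 4
f 19 1 21
f 19 21 20
f 20 21 22
f 20 22 4
f 21 1 23
f 21 23 22
f 22 23 24
f 22 24 4
f 23 1 25
f 23 25 24
f 24 25 26
f 24 26 4
f 25 1 27
f 25 27 26
f 26 27 28
f 26 28 4
f 27 1 29
f 27 29 28
f 28 29 30
f 28 30 4
f 29 1 31
f 29 31 30
f 30 31 32
f 30 32 4
f 31 1 2
f 31 2 32
f 32 2 3
f 32 3 4
f 34 36 33
f 37 34 33
f 33 36 35
f 35 37 33
f 34 40 36
f 38 34 37
f 38 40 34
f 36 40 35
f 39 37 35
f 35 40 39
f 39 38 37
f 40 38 39
f 42 44 41
f 45 42 41
f 41 44 43
f 43 45 41
f 42 48 44
f 46 42 45
f 46 48 42
f 44 48 43
f 47 45 43
f 43 48 47
f 47 46 45
f 48 46 47
f 49 86 65
f 86 60 89
f 65 89 54
f 86 89 65
f 49 65 61
f 65 54 66
f 61 66 50
f 65 66 61
f 49 61 70
f 61 50 71
f 70 71 56
f 61 71 70
f 49 70 82
f 70 56 85
f 82 85 59
f 70 85 82
f 49 82 86
f 82 59 90
f 86 90 60
f 82 90 86
f 50 66 77
f 66 54 80
f 77 80 58
f 66 80 77
f 54 89 67
f 89 60 88
f 67 88 53
f 89 88 67
f 60 90 87
f 90 59 83
f 87 83 51
f 90 83 87
f 59 85 84
f 85 56 72
f 84 72 55
f 85 72 84
f 56 71 76
f 71 50 73
f 76 73 57
f 71 73 76
f 52 78 64
f 78 58 79
f 64 79 53
f 78 79 64
f 52 64 62
f 64 53 63
f 62 63 51
f 64 63 62
f 52 62 69
f 62 51 68
f 69 68 55
f 62 68 69
f 52 69 74
f 69 55 75
f 74 75 57
f 69 75 74
f 52 74 78
f 74 57 81
f 78 81 58
f 74 81 78
f 53 79 67
f 79 58 80
f 67 80 54
f 79 80 67
f 51 63 87
f 63 53 88
f 87 88 60
f 63 88 87
f 55 68 84
f 68 51 83
f 84 83 59
f 68 83 84
f 57 75 76
f 75 55 72
f 76 72 56
f 75 72 76
f 58 81 77
f 81 57 73
f 77 73 50
f 81 73 77



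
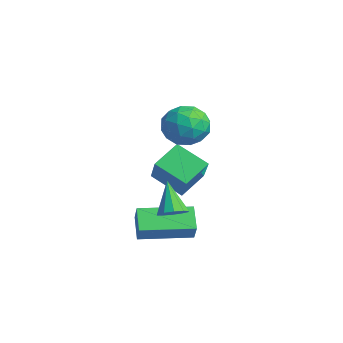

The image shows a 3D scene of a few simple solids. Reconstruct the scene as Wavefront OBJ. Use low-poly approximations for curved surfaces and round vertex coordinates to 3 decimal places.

v -3.634 -2.755 -2.071
v -4.047 -1.608 -1.382
v -4.854 -2.395 -3.401
v -5.267 -1.249 -2.712
v -2.533 -1.891 -2.848
v -2.946 -0.745 -2.159
v -3.753 -1.532 -4.178
v -4.166 -0.385 -3.489
v -1.634 -1.626 -0.057
v -1.006 -2.28 0.433
v -2.894 -2.1 0.927
v -2.266 -2.754 1.417
v -2.14 -1.737 1.528
v -1.361 -1.444 0.92
v -2.539 -2.936 0.44
v -1.76 -2.643 -0.168
v -1.565 -3.089 0.74
v -1.318 -2.348 1.412
v -2.582 -2.032 -0.052
v -2.335 -1.291 0.62
v -1.21 -1.911 0.102
v -2.69 -2.469 1.258
v -2.617 -1.871 1.324
v -2.247 -2.255 1.612
v -1.419 -1.42 0.388
v -1.049 -1.804 0.676
v -1.716 -1.486 1.32
v -2.851 -2.576 0.684
v -2.481 -2.96 0.972
v -1.653 -2.125 -0.252
v -1.283 -2.509 0.036
v -2.184 -2.894 0.04
v -1.169 -2.771 0.57
v -1.909 -3.05 1.148
v -2.07 -3.157 0.574
v -1.612 -2.985 0.217
v -1.024 -2.336 0.965
v -1.764 -2.615 1.543
v -1.69 -2.017 1.609
v -1.233 -1.845 1.252
v -1.352 -2.812 1.146
v -2.136 -1.765 -0.183
v -2.876 -2.044 0.395
v -2.667 -2.535 0.108
v -2.21 -2.363 -0.249
v -1.991 -1.33 0.212
v -2.731 -1.609 0.79
v -2.288 -1.395 1.143
v -1.83 -1.223 0.786
v -2.548 -1.568 0.214
v -2.077 -4.27 -3.957
v -1.522 -4.415 -3.15
v -1.447 -2.173 -4.013
v -0.892 -2.319 -3.206
v -1.168 -4.561 -4.634
v -0.613 -4.707 -3.827
v -0.538 -2.465 -4.69
v 0.017 -2.61 -3.883
v 0.687 -3.891 -2.418
v 0.971 -4.375 -2.153
v -0.207 -3.729 -1.162
v 1.163 -4.057 -2.057
v 1.174 -3.677 -2.099
v 0.998 -3.378 -2.262
v 0.704 -3.275 -2.485
v 0.403 -3.407 -2.682
v 0.211 -3.725 -2.778
v 0.201 -4.105 -2.737
v 0.376 -4.404 -2.573
v 0.67 -4.507 -2.35
f 2 4 1
f 5 2 1
f 1 4 3
f 3 5 1
f 2 8 4
f 6 2 5
f 6 8 2
f 4 8 3
f 7 5 3
f 3 8 7
f 7 6 5
f 8 6 7
f 9 46 25
f 46 20 49
f 25 49 14
f 46 49 25
f 9 25 21
f 25 14 26
f 21 26 10
f 25 26 21
f 9 21 30
f 21 10 31
f 30 31 16
f 21 31 30
f 9 30 42
f 30 16 45
f 42 45 19
f 30 45 42
f 9 42 46
f 42 19 50
f 46 50 20
f 42 50 46
f 10 26 37
f 26 14 40
f 37 40 18
f 26 40 37
f 14 49 27
f 49 20 48
f 27 48 13
f 49 48 27
f 20 50 47
f 50 19 43
f 47 43 11
f 50 43 47
f 19 45 44
f 45 16 32
f 44 32 15
f 45 32 44
f 16 31 36
f 31 10 33
f 36 33 17
f 31 33 36
f 12 38 24
f 38 18 39
f 24 39 13
f 38 39 24
f 12 24 22
f 24 13 23
f 22 23 11
f 24 23 22
f 12 22 29
f 22 11 28
f 29 28 15
f 22 28 29
f 12 29 34
f 29 15 35
f 34 35 17
f 29 35 34
f 12 34 38
f 34 17 41
f 38 41 18
f 34 41 38
f 13 39 27
f 39 18 40
f 27 40 14
f 39 40 27
f 11 23 47
f 23 13 48
f 47 48 20
f 23 48 47
f 15 28 44
f 28 11 43
f 44 43 19
f 28 43 44
f 17 35 36
f 35 15 32
f 36 32 16
f 35 32 36
f 18 41 37
f 41 17 33
f 37 33 10
f 41 33 37
f 52 54 51
f 55 52 51
f 51 54 53
f 53 55 51
f 52 58 54
f 56 52 55
f 56 58 52
f 54 58 53
f 57 55 53
f 53 58 57
f 57 56 55
f 58 56 57
f 60 59 62
f 60 62 61
f 62 59 63
f 62 63 61
f 63 59 64
f 63 64 61
f 64 59 65
f 64 65 61
f 65 59 66
f 65 66 61
f 66 59 67
f 66 67 61
f 67 59 68
f 67 68 61
f 68 59 69
f 68 69 61
f 69 59 70
f 69 70 61
f 70 59 60
f 70 60 61



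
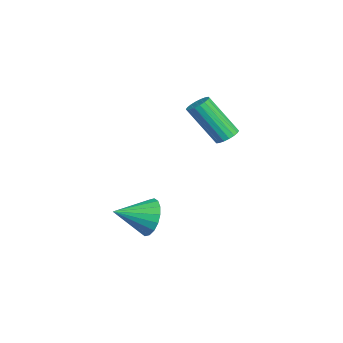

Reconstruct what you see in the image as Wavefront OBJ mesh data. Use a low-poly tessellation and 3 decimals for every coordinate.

v 2.812 -2.695 -3.115
v 3.14 -2.31 -2.371
v 3.168 -4.065 -2.565
v 2.756 -2.372 -2.277
v 2.382 -2.498 -2.349
v 2.094 -2.663 -2.573
v 1.948 -2.835 -2.904
v 1.973 -2.978 -3.277
v 2.164 -3.065 -3.618
v 2.483 -3.079 -3.86
v 2.867 -3.017 -3.954
v 3.241 -2.891 -3.882
v 3.529 -2.726 -3.658
v 3.675 -2.555 -3.327
v 3.65 -2.411 -2.954
v 3.459 -2.324 -2.612
v 1.438 0.288 0.397
v 1.945 0.33 0.544
v 1.569 -0.765 2.151
v 1.062 -0.808 2.003
v 1.845 0.516 0.648
v 1.469 -0.579 2.254
v 1.664 0.657 0.702
v 1.288 -0.438 2.308
v 1.438 0.725 0.695
v 1.062 -0.37 2.302
v 1.212 0.707 0.63
v 0.836 -0.388 2.236
v 1.031 0.605 0.518
v 0.655 -0.49 2.124
v 0.931 0.44 0.382
v 0.555 -0.655 1.988
v 0.931 0.245 0.249
v 0.555 -0.85 1.856
v 1.031 0.059 0.146
v 0.655 -1.036 1.752
v 1.212 -0.082 0.092
v 0.836 -1.177 1.698
v 1.438 -0.15 0.098
v 1.062 -1.245 1.705
v 1.664 -0.132 0.164
v 1.288 -1.227 1.77
v 1.845 -0.03 0.276
v 1.469 -1.125 1.882
v 1.945 0.135 0.412
v 1.569 -0.96 2.018
f 2 1 4
f 2 4 3
f 4 1 5
f 4 5 3
f 5 1 6
f 5 6 3
f 6 1 7
f 6 7 3
f 7 1 8
f 7 8 3
f 8 1 9
f 8 9 3
f 9 1 10
f 9 10 3
f 10 1 11
f 10 11 3
f 11 1 12
f 11 12 3
f 12 1 13
f 12 13 3
f 13 1 14
f 13 14 3
f 14 1 15
f 14 15 3
f 15 1 16
f 15 16 3
f 16 1 2
f 16 2 3
f 18 17 21
f 18 21 19
f 19 21 22
f 19 22 20
f 21 17 23
f 21 23 22
f 22 23 24
f 22 24 20
f 23 17 25
f 23 25 24
f 24 25 26
f 24 26 20
f 25 17 27
f 25 27 26
f 26 27 28
f 26 28 20
f 27 17 29
f 27 29 28
f 28 29 30
f 28 30 20
f 29 17 31
f 29 31 30
f 30 31 32
f 30 32 20
f 31 17 33
f 31 33 32
f 32 33 34
f 32 34 20
f 33 17 35
f 33 35 34
f 34 35 36
f 34 36 20
f 35 17 37
f 35 37 36
f 36 37 38
f 36 38 20
f 37 17 39
f 37 39 38
f 38 39 40
f 38 40 20
f 39 17 41
f 39 41 40
f 40 41 42
f 40 42 20
f 41 17 43
f 41 43 42
f 42 43 44
f 42 44 20
f 43 17 45
f 43 45 44
f 44 45 46
f 44 46 20
f 45 17 18
f 45 18 46
f 46 18 19
f 46 19 20



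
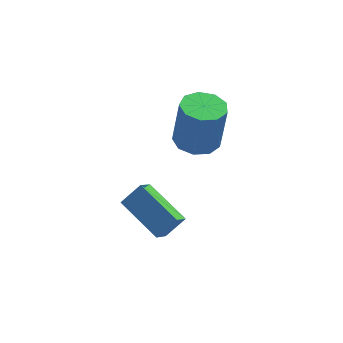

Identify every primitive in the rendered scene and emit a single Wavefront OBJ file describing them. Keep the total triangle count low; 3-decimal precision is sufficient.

v -1.43 -0.884 -0.652
v -0.627 -0.604 0.076
v -1.007 -0.242 -1.366
v -0.204 0.039 -0.638
v -0.236 -2.459 -1.362
v 0.567 -2.178 -0.634
v 0.187 -1.816 -2.076
v 0.99 -1.536 -1.348
v 2.016 3.035 -1.14
v 2.584 3.84 -1.241
v 2.872 3.909 0.939
v 2.304 3.105 1.04
v 1.936 4.022 -1.161
v 2.225 4.091 1.019
v 1.326 3.742 -1.071
v 1.615 3.812 1.109
v 1.039 3.132 -1.014
v 1.327 3.201 1.166
v 1.208 2.476 -1.015
v 1.497 2.546 1.165
v 1.756 2.082 -1.075
v 2.044 2.152 1.105
v 2.425 2.134 -1.165
v 2.713 2.204 1.015
v 2.903 2.608 -1.244
v 3.191 2.677 0.936
v 2.965 3.281 -1.273
v 3.254 3.351 0.906
f 2 4 1
f 5 2 1
f 1 4 3
f 3 5 1
f 2 8 4
f 6 2 5
f 6 8 2
f 4 8 3
f 7 5 3
f 3 8 7
f 7 6 5
f 8 6 7
f 10 9 13
f 10 13 11
f 11 13 14
f 11 14 12
f 13 9 15
f 13 15 14
f 14 15 16
f 14 16 12
f 15 9 17
f 15 17 16
f 16 17 18
f 16 18 12
f 17 9 19
f 17 19 18
f 18 19 20
f 18 20 12
f 19 9 21
f 19 21 20
f 20 21 22
f 20 22 12
f 21 9 23
f 21 23 22
f 22 23 24
f 22 24 12
f 23 9 25
f 23 25 24
f 24 25 26
f 24 26 12
f 25 9 27
f 25 27 26
f 26 27 28
f 26 28 12
f 27 9 10
f 27 10 28
f 28 10 11
f 28 11 12



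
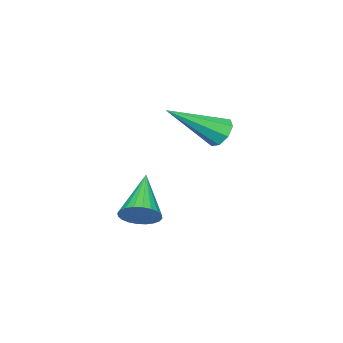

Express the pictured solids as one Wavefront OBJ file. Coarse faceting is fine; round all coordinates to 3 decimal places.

v -1.685 -0.747 -4.296
v -1.308 -0.668 -3.772
v -2.915 -1.473 -3.304
v -1.438 -0.45 -3.773
v -1.605 -0.277 -3.854
v -1.784 -0.176 -4.002
v -1.948 -0.161 -4.194
v -2.072 -0.236 -4.403
v -2.137 -0.388 -4.595
v -2.133 -0.595 -4.741
v -2.061 -0.825 -4.82
v -1.931 -1.043 -4.819
v -1.764 -1.216 -4.739
v -1.585 -1.318 -4.591
v -1.421 -1.332 -4.398
v -1.297 -1.258 -4.19
v -1.232 -1.105 -3.998
v -1.236 -0.898 -3.851
v -3.334 0.901 -1.114
v -3.037 1.359 -1.05
v -2.046 -0.081 -0.046
v -3.325 1.311 -0.747
v -3.619 1.022 -0.659
v -3.745 0.662 -0.836
v -3.631 0.442 -1.177
v -3.344 0.491 -1.48
v -3.05 0.779 -1.569
v -2.923 1.139 -1.391
f 2 1 4
f 2 4 3
f 4 1 5
f 4 5 3
f 5 1 6
f 5 6 3
f 6 1 7
f 6 7 3
f 7 1 8
f 7 8 3
f 8 1 9
f 8 9 3
f 9 1 10
f 9 10 3
f 10 1 11
f 10 11 3
f 11 1 12
f 11 12 3
f 12 1 13
f 12 13 3
f 13 1 14
f 13 14 3
f 14 1 15
f 14 15 3
f 15 1 16
f 15 16 3
f 16 1 17
f 16 17 3
f 17 1 18
f 17 18 3
f 18 1 2
f 18 2 3
f 20 19 22
f 20 22 21
f 22 19 23
f 22 23 21
f 23 19 24
f 23 24 21
f 24 19 25
f 24 25 21
f 25 19 26
f 25 26 21
f 26 19 27
f 26 27 21
f 27 19 28
f 27 28 21
f 28 19 20
f 28 20 21



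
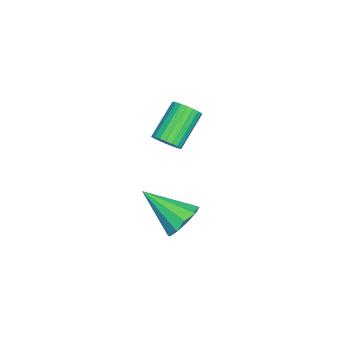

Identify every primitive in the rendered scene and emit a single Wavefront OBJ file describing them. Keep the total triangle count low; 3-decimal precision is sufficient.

v 1.879 -1.358 0.263
v 2.502 -1.103 0.799
v 1.561 -2.962 1.397
v 2.044 -0.893 0.968
v 1.523 -0.86 0.868
v 1.138 -1.018 0.537
v 1.036 -1.305 0.102
v 1.256 -1.612 -0.272
v 1.714 -1.822 -0.441
v 2.235 -1.855 -0.341
v 2.62 -1.698 -0.01
v 2.722 -1.41 0.425
v -1.743 -2.858 1.472
v -1.379 -3.016 1.96
v -2.652 -2.501 3.077
v -3.017 -2.342 2.588
v -1.312 -2.765 1.921
v -2.585 -2.25 3.038
v -1.32 -2.531 1.804
v -2.593 -2.016 2.921
v -1.401 -2.353 1.63
v -2.674 -1.838 2.747
v -1.541 -2.263 1.428
v -2.814 -1.747 2.545
v -1.716 -2.275 1.234
v -2.989 -1.76 2.35
v -1.896 -2.388 1.081
v -3.169 -1.873 2.197
v -2.05 -2.582 0.995
v -3.323 -2.067 2.112
v -2.151 -2.824 0.992
v -3.424 -2.309 2.109
v -2.181 -3.072 1.072
v -3.454 -2.556 2.188
v -2.135 -3.282 1.221
v -3.408 -2.767 2.337
v -2.022 -3.419 1.413
v -3.295 -2.904 2.53
v -1.861 -3.46 1.616
v -3.134 -2.944 2.732
v -1.679 -3.396 1.793
v -2.952 -2.88 2.91
v -1.509 -3.239 1.915
v -2.782 -2.723 3.032
f 2 1 4
f 2 4 3
f 4 1 5
f 4 5 3
f 5 1 6
f 5 6 3
f 6 1 7
f 6 7 3
f 7 1 8
f 7 8 3
f 8 1 9
f 8 9 3
f 9 1 10
f 9 10 3
f 10 1 11
f 10 11 3
f 11 1 12
f 11 12 3
f 12 1 2
f 12 2 3
f 14 13 17
f 14 17 15
f 15 17 18
f 15 18 16
f 17 13 19
f 17 19 18
f 18 19 20
f 18 20 16
f 19 13 21
f 19 21 20
f 20 21 22
f 20 22 16
f 21 13 23
f 21 23 22
f 22 23 24
f 22 24 16
f 23 13 25
f 23 25 24
f 24 25 26
f 24 26 16
f 25 13 27
f 25 27 26
f 26 27 28
f 26 28 16
f 27 13 29
f 27 29 28
f 28 29 30
f 28 30 16
f 29 13 31
f 29 31 30
f 30 31 32
f 30 32 16
f 31 13 33
f 31 33 32
f 32 33 34
f 32 34 16
f 33 13 35
f 33 35 34
f 34 35 36
f 34 36 16
f 35 13 37
f 35 37 36
f 36 37 38
f 36 38 16
f 37 13 39
f 37 39 38
f 38 39 40
f 38 40 16
f 39 13 41
f 39 41 40
f 40 41 42
f 40 42 16
f 41 13 43
f 41 43 42
f 42 43 44
f 42 44 16
f 43 13 14
f 43 14 44
f 44 14 15
f 44 15 16



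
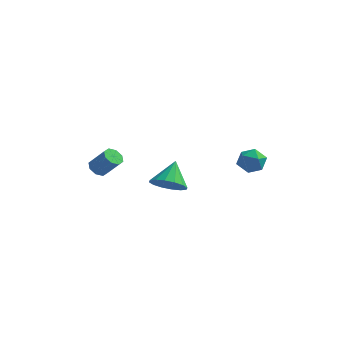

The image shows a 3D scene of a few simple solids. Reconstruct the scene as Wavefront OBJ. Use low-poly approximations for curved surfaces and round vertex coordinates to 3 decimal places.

v -4.123 -3.484 -2.403
v -3.657 -3.289 -2.797
v -2.692 -3.36 -1.69
v -3.157 -3.556 -1.297
v -3.884 -2.916 -2.574
v -2.919 -2.987 -1.468
v -4.251 -2.876 -2.252
v -3.285 -2.947 -1.146
v -4.542 -3.192 -2.018
v -3.577 -3.264 -0.912
v -4.588 -3.68 -2.01
v -3.623 -3.751 -0.903
v -4.361 -4.053 -2.232
v -3.396 -4.124 -1.126
v -3.995 -4.093 -2.554
v -3.029 -4.164 -1.448
v -3.703 -3.776 -2.788
v -2.738 -3.848 -1.682
v 0.088 -3.82 -2.688
v 1.142 -3.718 -2.741
v 0.032 -2.62 -1.472
v 0.945 -3.357 -3.106
v 0.519 -3.121 -3.358
v -0.022 -3.072 -3.431
v -0.534 -3.224 -3.305
v -0.88 -3.535 -3.014
v -0.966 -3.923 -2.635
v -0.77 -4.283 -2.271
v -0.344 -4.519 -2.018
v 0.198 -4.568 -1.945
v 0.71 -4.417 -2.071
v 1.055 -4.105 -2.363
v 3.638 0.054 -1.481
v 4.405 -0.403 -1.44
v 2.935 -1.157 -1.84
v 3.702 -1.614 -1.799
v 3.333 -1.292 -1.051
v 3.768 -0.543 -0.829
v 3.572 -1.017 -2.451
v 4.007 -0.268 -2.229
v 4.364 -1.065 -2.039
v 4.216 -1.235 -1.174
v 3.124 -0.325 -2.106
v 2.976 -0.495 -1.241
f 2 1 5
f 2 5 3
f 3 5 6
f 3 6 4
f 5 1 7
f 5 7 6
f 6 7 8
f 6 8 4
f 7 1 9
f 7 9 8
f 8 9 10
f 8 10 4
f 9 1 11
f 9 11 10
f 10 11 12
f 10 12 4
f 11 1 13
f 11 13 12
f 12 13 14
f 12 14 4
f 13 1 15
f 13 15 14
f 14 15 16
f 14 16 4
f 15 1 17
f 15 17 16
f 16 17 18
f 16 18 4
f 17 1 2
f 17 2 18
f 18 2 3
f 18 3 4
f 20 19 22
f 20 22 21
f 22 19 23
f 22 23 21
f 23 19 24
f 23 24 21
f 24 19 25
f 24 25 21
f 25 19 26
f 25 26 21
f 26 19 27
f 26 27 21
f 27 19 28
f 27 28 21
f 28 19 29
f 28 29 21
f 29 19 30
f 29 30 21
f 30 19 31
f 30 31 21
f 31 19 32
f 31 32 21
f 32 19 20
f 32 20 21
f 33 44 38
f 33 38 34
f 33 34 40
f 33 40 43
f 33 43 44
f 34 38 42
f 38 44 37
f 44 43 35
f 43 40 39
f 40 34 41
f 36 42 37
f 36 37 35
f 36 35 39
f 36 39 41
f 36 41 42
f 37 42 38
f 35 37 44
f 39 35 43
f 41 39 40
f 42 41 34

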